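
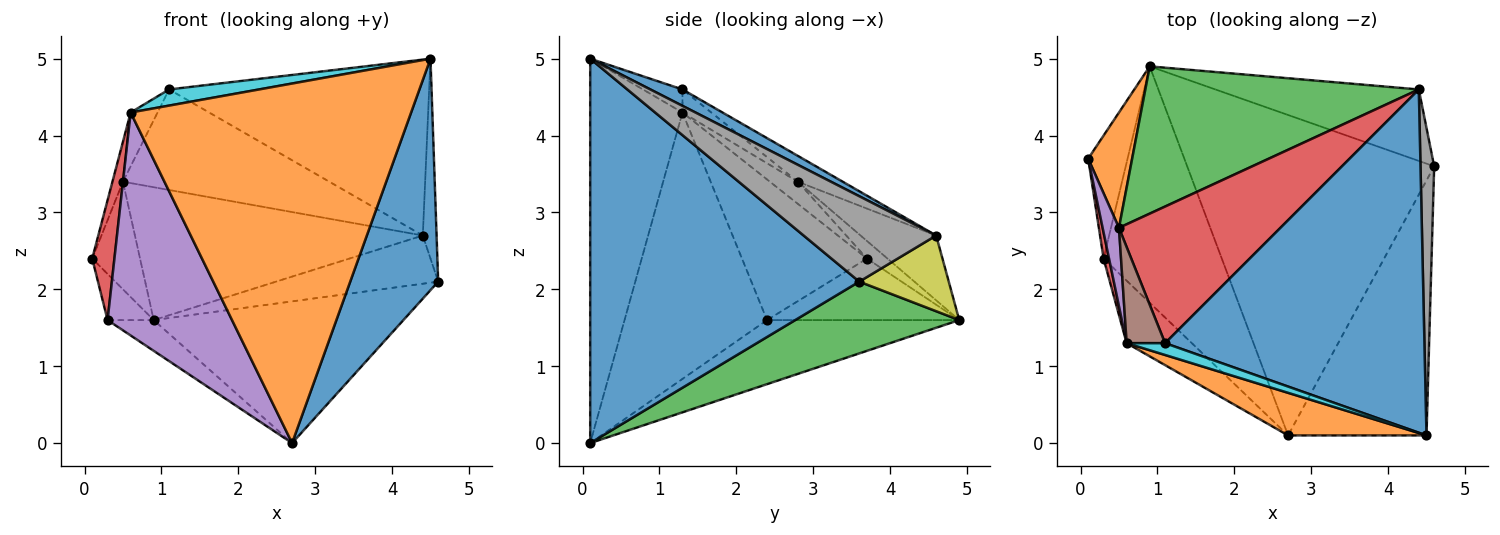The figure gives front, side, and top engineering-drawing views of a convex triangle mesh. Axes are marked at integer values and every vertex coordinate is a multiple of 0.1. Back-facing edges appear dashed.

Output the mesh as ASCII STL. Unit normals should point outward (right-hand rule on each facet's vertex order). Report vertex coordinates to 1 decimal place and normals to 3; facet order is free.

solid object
 facet normal 0.899 -0.294 -0.324
  outer loop
   vertex 4.5 0.1 5.0
   vertex 2.7 0.1 0.0
   vertex 4.6 3.6 2.1
  endloop
 endfacet
 facet normal -0.311 -0.944 0.112
  outer loop
   vertex 0.6 1.3 4.3
   vertex 2.7 0.1 0.0
   vertex 4.5 0.1 5.0
  endloop
 endfacet
 facet normal 0.257 0.391 -0.884
  outer loop
   vertex 0.9 4.9 1.6
   vertex 4.6 3.6 2.1
   vertex 2.7 0.1 0.0
  endloop
 endfacet
 facet normal -0.984 -0.175 0.038
  outer loop
   vertex 0.3 2.4 1.6
   vertex 0.6 1.3 4.3
   vertex 0.1 3.7 2.4
  endloop
 endfacet
 facet normal -0.741 -0.647 -0.181
  outer loop
   vertex 0.3 2.4 1.6
   vertex 2.7 0.1 0.0
   vertex 0.6 1.3 4.3
  endloop
 endfacet
 facet normal -0.826 0.198 -0.528
  outer loop
   vertex 0.3 2.4 1.6
   vertex 0.1 3.7 2.4
   vertex 0.9 4.9 1.6
  endloop
 endfacet
 facet normal -0.473 0.114 -0.873
  outer loop
   vertex 0.3 2.4 1.6
   vertex 0.9 4.9 1.6
   vertex 2.7 0.1 0.0
  endloop
 endfacet
 facet normal 0.982 0.102 0.157
  outer loop
   vertex 4.4 4.6 2.7
   vertex 4.5 0.1 5.0
   vertex 4.6 3.6 2.1
  endloop
 endfacet
 facet normal 0.295 0.534 -0.792
  outer loop
   vertex 4.4 4.6 2.7
   vertex 4.6 3.6 2.1
   vertex 0.9 4.9 1.6
  endloop
 endfacet
 facet normal -0.334 -0.761 0.557
  outer loop
   vertex 1.1 1.3 4.6
   vertex 0.6 1.3 4.3
   vertex 4.5 0.1 5.0
  endloop
 endfacet
 facet normal 0.056 0.455 0.889
  outer loop
   vertex 1.1 1.3 4.6
   vertex 4.5 0.1 5.0
   vertex 4.4 4.6 2.7
  endloop
 endfacet
 facet normal -0.281 0.655 0.702
  outer loop
   vertex 0.5 2.8 3.4
   vertex 0.9 4.9 1.6
   vertex 0.1 3.7 2.4
  endloop
 endfacet
 facet normal -0.173 0.660 0.731
  outer loop
   vertex 0.5 2.8 3.4
   vertex 4.4 4.6 2.7
   vertex 0.9 4.9 1.6
  endloop
 endfacet
 facet normal -0.128 0.588 0.799
  outer loop
   vertex 0.5 2.8 3.4
   vertex 1.1 1.3 4.6
   vertex 4.4 4.6 2.7
  endloop
 endfacet
 facet normal -0.770 0.290 0.569
  outer loop
   vertex 0.5 2.8 3.4
   vertex 0.1 3.7 2.4
   vertex 0.6 1.3 4.3
  endloop
 endfacet
 facet normal -0.464 0.433 0.773
  outer loop
   vertex 0.5 2.8 3.4
   vertex 0.6 1.3 4.3
   vertex 1.1 1.3 4.6
  endloop
 endfacet
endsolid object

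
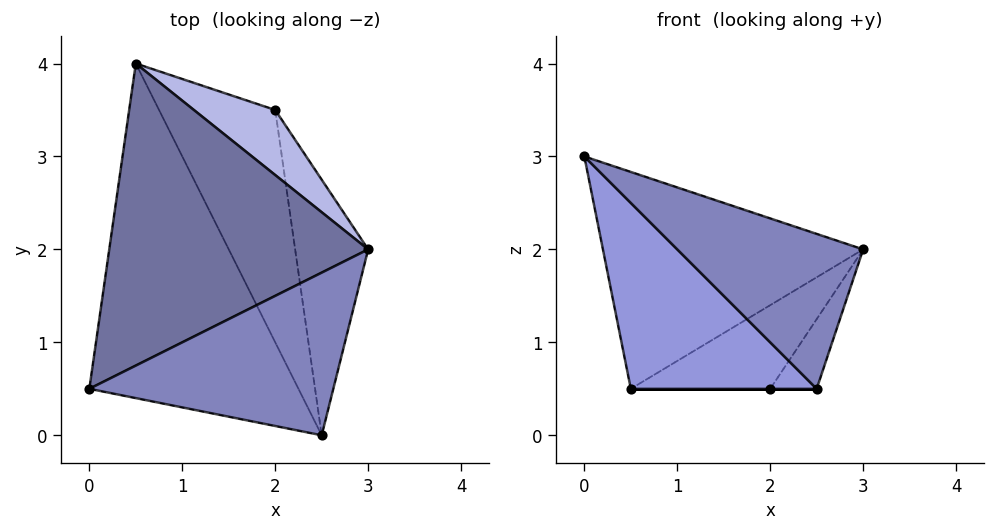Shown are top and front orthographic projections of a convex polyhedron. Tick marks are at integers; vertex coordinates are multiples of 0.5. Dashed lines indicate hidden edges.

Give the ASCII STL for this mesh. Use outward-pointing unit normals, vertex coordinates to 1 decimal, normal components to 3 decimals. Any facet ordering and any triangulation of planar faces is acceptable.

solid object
 facet normal -0.021 0.583 0.812
  outer loop
   vertex 0.5 4.0 0.5
   vertex 0.0 0.5 3.0
   vertex 3.0 2.0 2.0
  endloop
 endfacet
 facet normal 0.506 -0.595 0.625
  outer loop
   vertex 2.5 0.0 0.5
   vertex 3.0 2.0 2.0
   vertex 0.0 0.5 3.0
  endloop
 endfacet
 facet normal -0.697 -0.348 -0.627
  outer loop
   vertex 2.5 0.0 0.5
   vertex 0.0 0.5 3.0
   vertex 0.5 4.0 0.5
  endloop
 endfacet
 facet normal 0.254 0.763 0.594
  outer loop
   vertex 2.0 3.5 0.5
   vertex 0.5 4.0 0.5
   vertex 3.0 2.0 2.0
  endloop
 endfacet
 facet normal 0.879 0.126 -0.460
  outer loop
   vertex 2.0 3.5 0.5
   vertex 3.0 2.0 2.0
   vertex 2.5 0.0 0.5
  endloop
 endfacet
 facet normal 0.000 0.000 -1.000
  outer loop
   vertex 2.0 3.5 0.5
   vertex 2.5 0.0 0.5
   vertex 0.5 4.0 0.5
  endloop
 endfacet
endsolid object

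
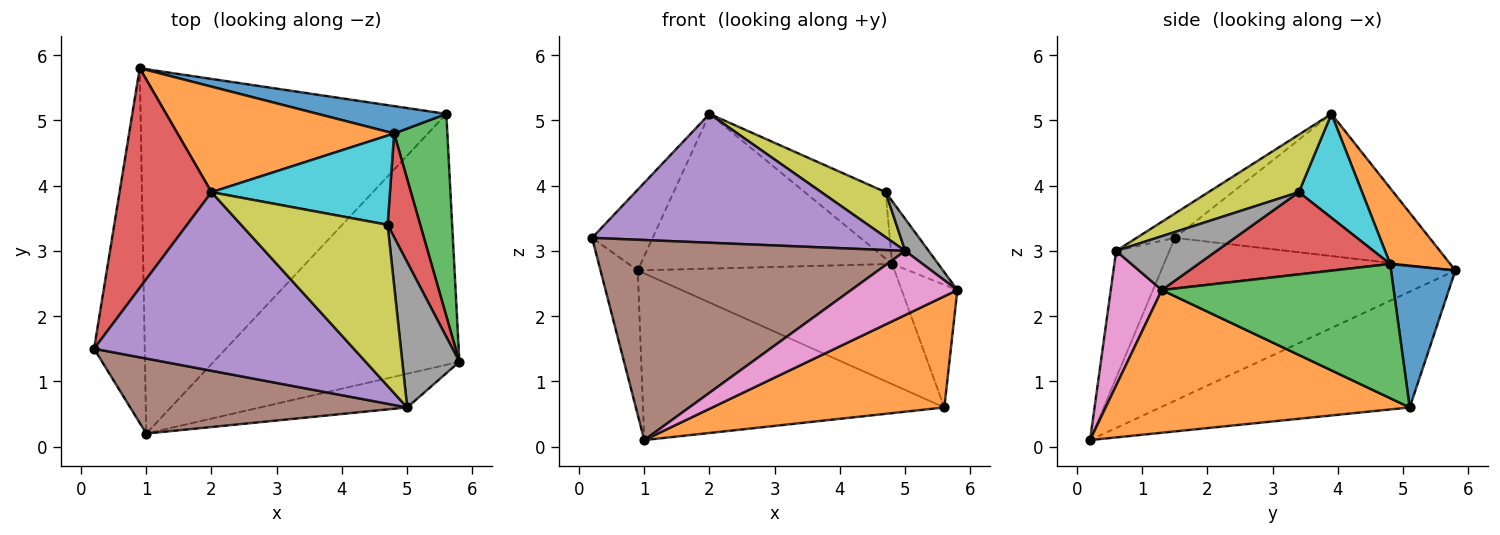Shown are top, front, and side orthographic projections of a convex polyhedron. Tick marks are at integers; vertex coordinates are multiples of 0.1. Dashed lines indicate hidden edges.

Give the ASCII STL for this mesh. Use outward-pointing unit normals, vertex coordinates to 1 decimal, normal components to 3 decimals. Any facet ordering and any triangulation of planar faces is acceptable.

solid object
 facet normal -0.948 0.120 -0.295
  outer loop
   vertex 1.0 0.2 0.1
   vertex 0.2 1.5 3.2
   vertex 0.9 5.8 2.7
  endloop
 endfacet
 facet normal 0.469 -0.358 -0.808
  outer loop
   vertex 5.6 5.1 0.6
   vertex 5.8 1.3 2.4
   vertex 1.0 0.2 0.1
  endloop
 endfacet
 facet normal -0.326 0.393 -0.860
  outer loop
   vertex 5.6 5.1 0.6
   vertex 1.0 0.2 0.1
   vertex 0.9 5.8 2.7
  endloop
 endfacet
 facet normal -0.823 0.196 0.533
  outer loop
   vertex 2.0 3.9 5.1
   vertex 0.9 5.8 2.7
   vertex 0.2 1.5 3.2
  endloop
 endfacet
 facet normal -0.076 -0.583 0.809
  outer loop
   vertex 5.0 0.6 3.0
   vertex 2.0 3.9 5.1
   vertex 0.2 1.5 3.2
  endloop
 endfacet
 facet normal -0.159 -0.924 0.347
  outer loop
   vertex 5.0 0.6 3.0
   vertex 0.2 1.5 3.2
   vertex 1.0 0.2 0.1
  endloop
 endfacet
 facet normal 0.392 -0.814 -0.428
  outer loop
   vertex 5.0 0.6 3.0
   vertex 1.0 0.2 0.1
   vertex 5.8 1.3 2.4
  endloop
 endfacet
 facet normal 0.677 -0.158 0.718
  outer loop
   vertex 4.7 3.4 3.9
   vertex 5.0 0.6 3.0
   vertex 5.8 1.3 2.4
  endloop
 endfacet
 facet normal 0.354 -0.252 0.901
  outer loop
   vertex 4.7 3.4 3.9
   vertex 2.0 3.9 5.1
   vertex 5.0 0.6 3.0
  endloop
 endfacet
 facet normal 0.423 0.541 0.727
  outer loop
   vertex 4.8 4.8 2.8
   vertex 2.0 3.9 5.1
   vertex 4.7 3.4 3.9
  endloop
 endfacet
 facet normal 0.237 0.947 0.215
  outer loop
   vertex 4.8 4.8 2.8
   vertex 5.6 5.1 0.6
   vertex 0.9 5.8 2.7
  endloop
 endfacet
 facet normal 0.194 0.810 0.553
  outer loop
   vertex 4.8 4.8 2.8
   vertex 0.9 5.8 2.7
   vertex 2.0 3.9 5.1
  endloop
 endfacet
 facet normal 0.907 0.218 0.360
  outer loop
   vertex 4.8 4.8 2.8
   vertex 5.8 1.3 2.4
   vertex 5.6 5.1 0.6
  endloop
 endfacet
 facet normal 0.907 0.218 0.360
  outer loop
   vertex 4.8 4.8 2.8
   vertex 4.7 3.4 3.9
   vertex 5.8 1.3 2.4
  endloop
 endfacet
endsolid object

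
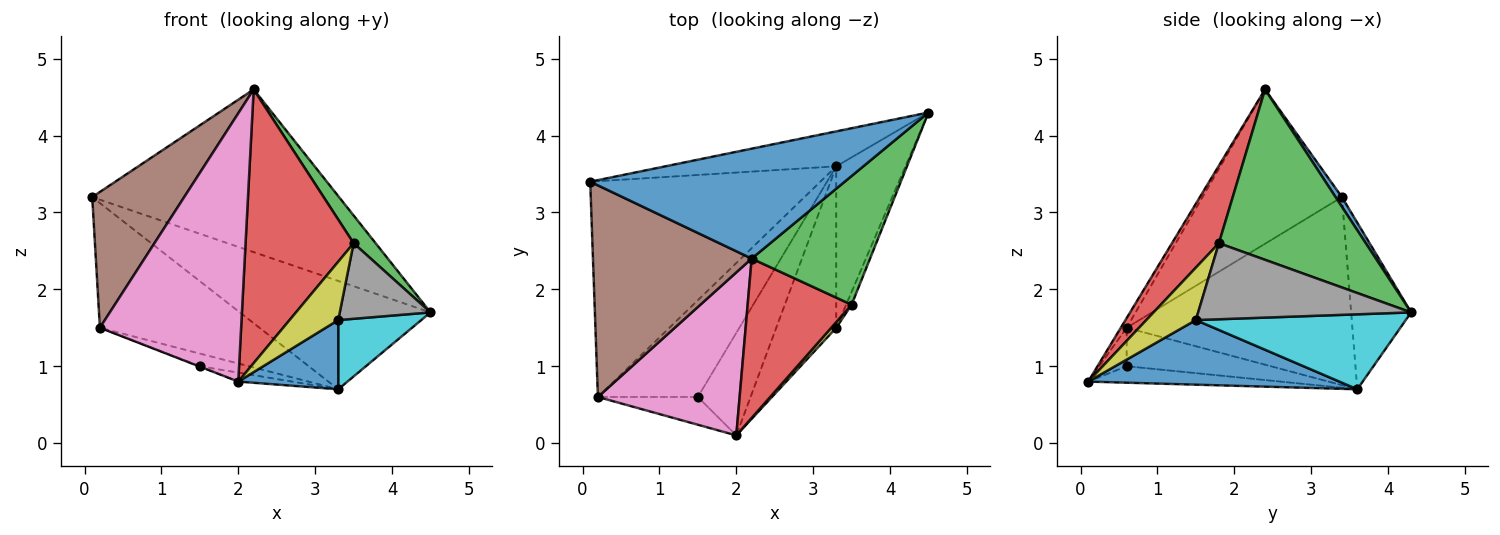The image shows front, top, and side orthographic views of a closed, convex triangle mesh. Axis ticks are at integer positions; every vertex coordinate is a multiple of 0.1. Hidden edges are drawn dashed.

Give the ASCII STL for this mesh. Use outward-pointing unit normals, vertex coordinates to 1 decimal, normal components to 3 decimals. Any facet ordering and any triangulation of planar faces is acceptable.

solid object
 facet normal 0.021 0.828 0.560
  outer loop
   vertex 2.2 2.4 4.6
   vertex 4.5 4.3 1.7
   vertex 0.1 3.4 3.2
  endloop
 endfacet
 facet normal -0.287 0.912 -0.294
  outer loop
   vertex 3.3 3.6 0.7
   vertex 0.1 3.4 3.2
   vertex 4.5 4.3 1.7
  endloop
 endfacet
 facet normal 0.815 -0.122 0.566
  outer loop
   vertex 3.5 1.8 2.6
   vertex 4.5 4.3 1.7
   vertex 2.2 2.4 4.6
  endloop
 endfacet
 facet normal 0.351 -0.809 0.471
  outer loop
   vertex 3.5 1.8 2.6
   vertex 2.2 2.4 4.6
   vertex 2.0 0.1 0.8
  endloop
 endfacet
 facet normal -0.578 0.408 -0.707
  outer loop
   vertex 0.2 0.6 1.5
   vertex 0.1 3.4 3.2
   vertex 3.3 3.6 0.7
  endloop
 endfacet
 facet normal -0.633 -0.418 0.651
  outer loop
   vertex 0.2 0.6 1.5
   vertex 2.2 2.4 4.6
   vertex 0.1 3.4 3.2
  endloop
 endfacet
 facet normal -0.035 -0.854 0.519
  outer loop
   vertex 0.2 0.6 1.5
   vertex 2.0 0.1 0.8
   vertex 2.2 2.4 4.6
  endloop
 endfacet
 facet normal 0.918 -0.391 -0.066
  outer loop
   vertex 3.3 1.5 1.6
   vertex 4.5 4.3 1.7
   vertex 3.5 1.8 2.6
  endloop
 endfacet
 facet normal 0.712 -0.699 0.067
  outer loop
   vertex 3.3 1.5 1.6
   vertex 3.5 1.8 2.6
   vertex 2.0 0.1 0.8
  endloop
 endfacet
 facet normal 0.706 -0.279 -0.651
  outer loop
   vertex 3.3 1.5 1.6
   vertex 3.3 3.6 0.7
   vertex 4.5 4.3 1.7
  endloop
 endfacet
 facet normal 0.703 -0.280 -0.653
  outer loop
   vertex 3.3 1.5 1.6
   vertex 2.0 0.1 0.8
   vertex 3.3 3.6 0.7
  endloop
 endfacet
 facet normal -0.297 0.083 -0.951
  outer loop
   vertex 1.5 0.6 1.0
   vertex 3.3 3.6 0.7
   vertex 2.0 0.1 0.8
  endloop
 endfacet
 facet normal -0.359 0.014 -0.933
  outer loop
   vertex 1.5 0.6 1.0
   vertex 2.0 0.1 0.8
   vertex 0.2 0.6 1.5
  endloop
 endfacet
 facet normal -0.356 0.121 -0.926
  outer loop
   vertex 1.5 0.6 1.0
   vertex 0.2 0.6 1.5
   vertex 3.3 3.6 0.7
  endloop
 endfacet
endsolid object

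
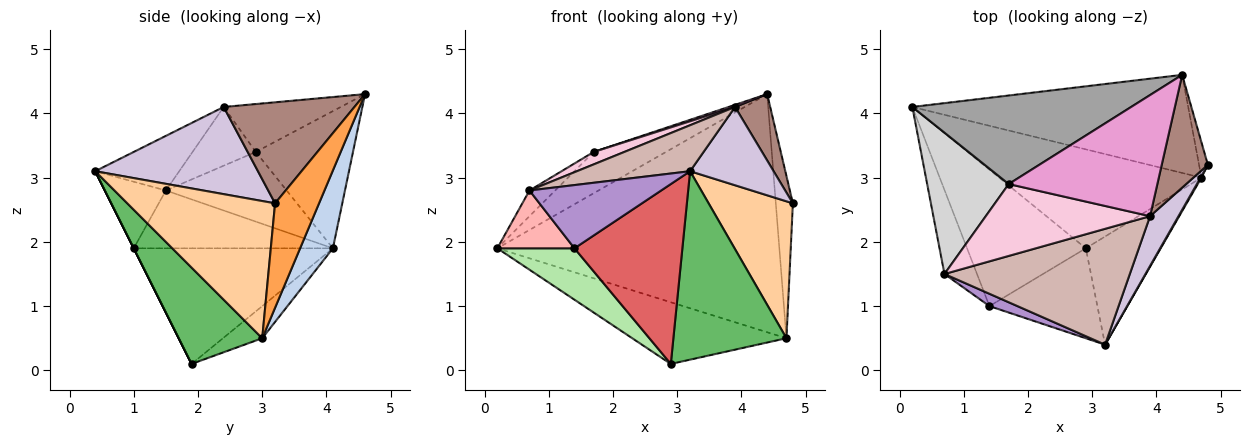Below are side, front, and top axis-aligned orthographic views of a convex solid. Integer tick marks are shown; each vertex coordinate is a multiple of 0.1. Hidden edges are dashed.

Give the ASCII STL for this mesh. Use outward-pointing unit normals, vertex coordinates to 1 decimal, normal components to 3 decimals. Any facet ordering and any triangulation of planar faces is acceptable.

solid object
 facet normal -0.133 0.524 -0.841
  outer loop
   vertex 4.7 3.0 0.5
   vertex 2.9 1.9 0.1
   vertex 0.2 4.1 1.9
  endloop
 endfacet
 facet normal 0.107 0.919 -0.379
  outer loop
   vertex 4.7 3.0 0.5
   vertex 0.2 4.1 1.9
   vertex 4.4 4.6 4.3
  endloop
 endfacet
 facet normal 0.929 0.361 -0.079
  outer loop
   vertex 4.7 3.0 0.5
   vertex 4.4 4.6 4.3
   vertex 4.8 3.2 2.6
  endloop
 endfacet
 facet normal 0.869 -0.495 0.006
  outer loop
   vertex 4.7 3.0 0.5
   vertex 4.8 3.2 2.6
   vertex 3.2 0.4 3.1
  endloop
 endfacet
 facet normal 0.539 -0.730 -0.419
  outer loop
   vertex 4.7 3.0 0.5
   vertex 3.2 0.4 3.1
   vertex 2.9 1.9 0.1
  endloop
 endfacet
 facet normal -0.674 -0.261 -0.692
  outer loop
   vertex 1.4 1.0 1.9
   vertex 0.2 4.1 1.9
   vertex 2.9 1.9 0.1
  endloop
 endfacet
 facet normal 0.000 -0.894 -0.447
  outer loop
   vertex 1.4 1.0 1.9
   vertex 2.9 1.9 0.1
   vertex 3.2 0.4 3.1
  endloop
 endfacet
 facet normal -0.826 -0.320 -0.465
  outer loop
   vertex 0.7 1.5 2.8
   vertex 0.2 4.1 1.9
   vertex 1.4 1.0 1.9
  endloop
 endfacet
 facet normal -0.414 -0.893 0.174
  outer loop
   vertex 0.7 1.5 2.8
   vertex 1.4 1.0 1.9
   vertex 3.2 0.4 3.1
  endloop
 endfacet
 facet normal 0.854 -0.438 0.279
  outer loop
   vertex 3.9 2.4 4.1
   vertex 3.2 0.4 3.1
   vertex 4.8 3.2 2.6
  endloop
 endfacet
 facet normal 0.884 -0.238 0.404
  outer loop
   vertex 3.9 2.4 4.1
   vertex 4.8 3.2 2.6
   vertex 4.4 4.6 4.3
  endloop
 endfacet
 facet normal -0.264 -0.356 0.896
  outer loop
   vertex 3.9 2.4 4.1
   vertex 0.7 1.5 2.8
   vertex 3.2 0.4 3.1
  endloop
 endfacet
 facet normal -0.307 -0.017 0.952
  outer loop
   vertex 1.7 2.9 3.4
   vertex 3.9 2.4 4.1
   vertex 4.4 4.6 4.3
  endloop
 endfacet
 facet normal -0.332 -0.161 0.929
  outer loop
   vertex 1.7 2.9 3.4
   vertex 0.7 1.5 2.8
   vertex 3.9 2.4 4.1
  endloop
 endfacet
 facet normal -0.494 0.367 0.788
  outer loop
   vertex 1.7 2.9 3.4
   vertex 4.4 4.6 4.3
   vertex 0.2 4.1 1.9
  endloop
 endfacet
 facet normal -0.644 0.137 0.753
  outer loop
   vertex 1.7 2.9 3.4
   vertex 0.2 4.1 1.9
   vertex 0.7 1.5 2.8
  endloop
 endfacet
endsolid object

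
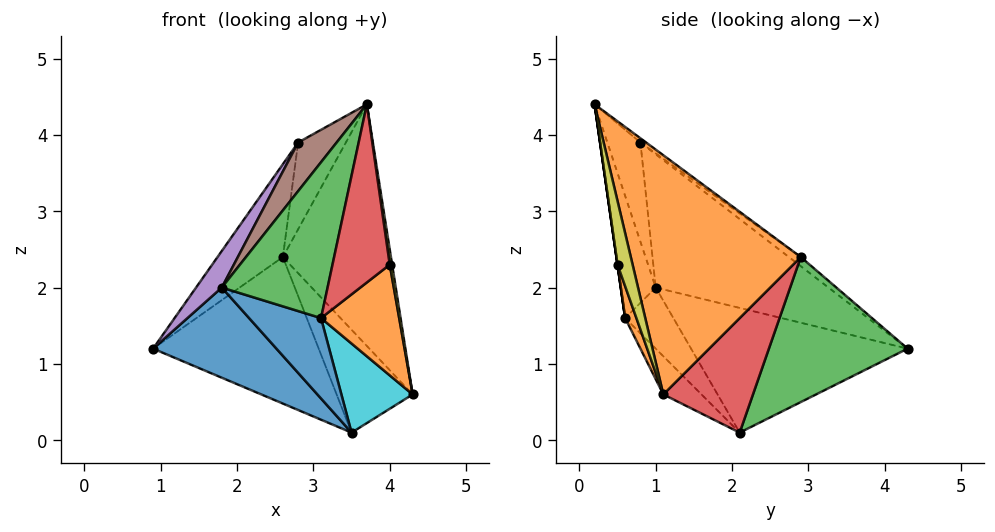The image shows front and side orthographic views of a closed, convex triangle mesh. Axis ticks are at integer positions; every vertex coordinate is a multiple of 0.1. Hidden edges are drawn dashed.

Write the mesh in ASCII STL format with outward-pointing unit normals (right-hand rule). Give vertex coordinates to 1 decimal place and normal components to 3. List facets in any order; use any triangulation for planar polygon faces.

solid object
 facet normal -0.595 -0.339 -0.729
  outer loop
   vertex 1.8 1.0 2.0
   vertex 0.9 4.3 1.2
   vertex 3.5 2.1 0.1
  endloop
 endfacet
 facet normal 0.817 0.519 0.252
  outer loop
   vertex 2.6 2.9 2.4
   vertex 3.7 0.2 4.4
   vertex 4.3 1.1 0.6
  endloop
 endfacet
 facet normal 0.642 0.766 -0.015
  outer loop
   vertex 2.6 2.9 2.4
   vertex 3.5 2.1 0.1
   vertex 0.9 4.3 1.2
  endloop
 endfacet
 facet normal 0.761 0.645 0.073
  outer loop
   vertex 2.6 2.9 2.4
   vertex 4.3 1.1 0.6
   vertex 3.5 2.1 0.1
  endloop
 endfacet
 facet normal -0.883 -0.131 0.451
  outer loop
   vertex 2.8 0.8 3.9
   vertex 0.9 4.3 1.2
   vertex 1.8 1.0 2.0
  endloop
 endfacet
 facet normal -0.630 -0.733 0.255
  outer loop
   vertex 2.8 0.8 3.9
   vertex 1.8 1.0 2.0
   vertex 3.7 0.2 4.4
  endloop
 endfacet
 facet normal -0.104 0.572 0.814
  outer loop
   vertex 2.8 0.8 3.9
   vertex 2.6 2.9 2.4
   vertex 0.9 4.3 1.2
  endloop
 endfacet
 facet normal -0.069 0.575 0.815
  outer loop
   vertex 2.8 0.8 3.9
   vertex 3.7 0.2 4.4
   vertex 2.6 2.9 2.4
  endloop
 endfacet
 facet normal 0.981 -0.157 0.118
  outer loop
   vertex 4.0 0.5 2.3
   vertex 4.3 1.1 0.6
   vertex 3.7 0.2 4.4
  endloop
 endfacet
 facet normal -0.333 -0.621 -0.710
  outer loop
   vertex 3.1 0.6 1.6
   vertex 3.5 2.1 0.1
   vertex 4.3 1.1 0.6
  endloop
 endfacet
 facet normal -0.398 -0.594 -0.700
  outer loop
   vertex 3.1 0.6 1.6
   vertex 1.8 1.0 2.0
   vertex 3.5 2.1 0.1
  endloop
 endfacet
 facet normal 0.135 -0.942 -0.308
  outer loop
   vertex 3.1 0.6 1.6
   vertex 4.3 1.1 0.6
   vertex 4.0 0.5 2.3
  endloop
 endfacet
 facet normal -0.313 -0.947 -0.068
  outer loop
   vertex 3.1 0.6 1.6
   vertex 3.7 0.2 4.4
   vertex 1.8 1.0 2.0
  endloop
 endfacet
 facet normal 0.000 -0.990 -0.141
  outer loop
   vertex 3.1 0.6 1.6
   vertex 4.0 0.5 2.3
   vertex 3.7 0.2 4.4
  endloop
 endfacet
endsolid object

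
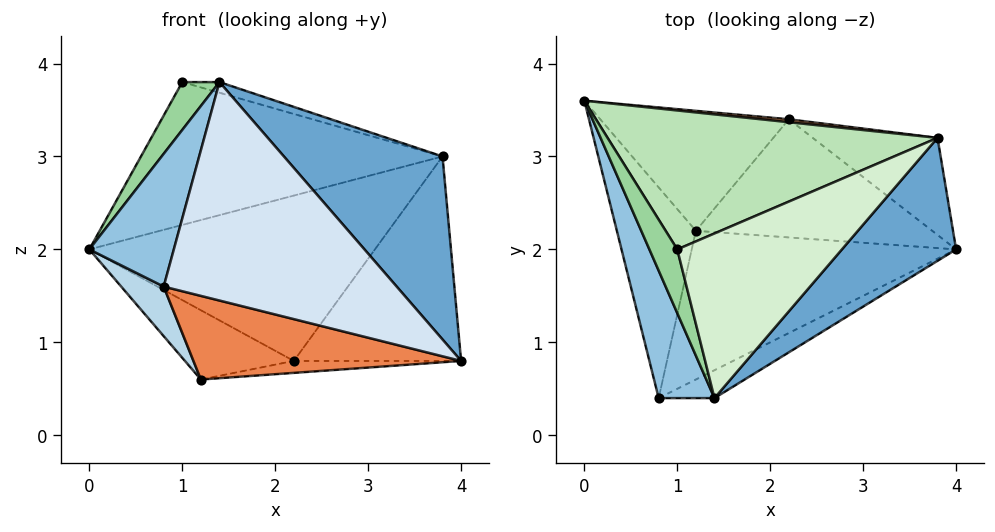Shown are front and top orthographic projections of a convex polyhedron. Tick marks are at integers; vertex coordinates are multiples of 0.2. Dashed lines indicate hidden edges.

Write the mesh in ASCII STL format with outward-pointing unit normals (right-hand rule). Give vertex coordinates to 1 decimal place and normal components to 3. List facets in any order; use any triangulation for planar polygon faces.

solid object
 facet normal 0.756 -0.544 0.365
  outer loop
   vertex 3.8 3.2 3.0
   vertex 1.4 0.4 3.8
   vertex 4.0 2.0 0.8
  endloop
 endfacet
 facet normal -0.930 -0.264 0.254
  outer loop
   vertex 0.8 0.4 1.6
   vertex 1.4 0.4 3.8
   vertex 0.0 3.6 2.0
  endloop
 endfacet
 facet normal -0.814 -0.133 -0.565
  outer loop
   vertex 0.8 0.4 1.6
   vertex 0.0 3.6 2.0
   vertex 1.2 2.2 0.6
  endloop
 endfacet
 facet normal 0.421 -0.900 -0.115
  outer loop
   vertex 0.8 0.4 1.6
   vertex 4.0 2.0 0.8
   vertex 1.4 0.4 3.8
  endloop
 endfacet
 facet normal 0.027 -0.490 -0.871
  outer loop
   vertex 0.8 0.4 1.6
   vertex 1.2 2.2 0.6
   vertex 4.0 2.0 0.8
  endloop
 endfacet
 facet normal 0.100 0.995 0.018
  outer loop
   vertex 2.2 3.4 0.8
   vertex 0.0 3.6 2.0
   vertex 3.8 3.2 3.0
  endloop
 endfacet
 facet normal 0.575 0.739 -0.351
  outer loop
   vertex 2.2 3.4 0.8
   vertex 3.8 3.2 3.0
   vertex 4.0 2.0 0.8
  endloop
 endfacet
 facet normal -0.393 0.460 -0.796
  outer loop
   vertex 2.2 3.4 0.8
   vertex 1.2 2.2 0.6
   vertex 0.0 3.6 2.0
  endloop
 endfacet
 facet normal 0.078 0.100 -0.992
  outer loop
   vertex 2.2 3.4 0.8
   vertex 4.0 2.0 0.8
   vertex 1.2 2.2 0.6
  endloop
 endfacet
 facet normal -0.923 -0.231 0.308
  outer loop
   vertex 1.0 2.0 3.8
   vertex 0.0 3.6 2.0
   vertex 1.4 0.4 3.8
  endloop
 endfacet
 facet normal -0.107 0.713 0.693
  outer loop
   vertex 1.0 2.0 3.8
   vertex 3.8 3.2 3.0
   vertex 0.0 3.6 2.0
  endloop
 endfacet
 facet normal 0.249 0.062 0.966
  outer loop
   vertex 1.0 2.0 3.8
   vertex 1.4 0.4 3.8
   vertex 3.8 3.2 3.0
  endloop
 endfacet
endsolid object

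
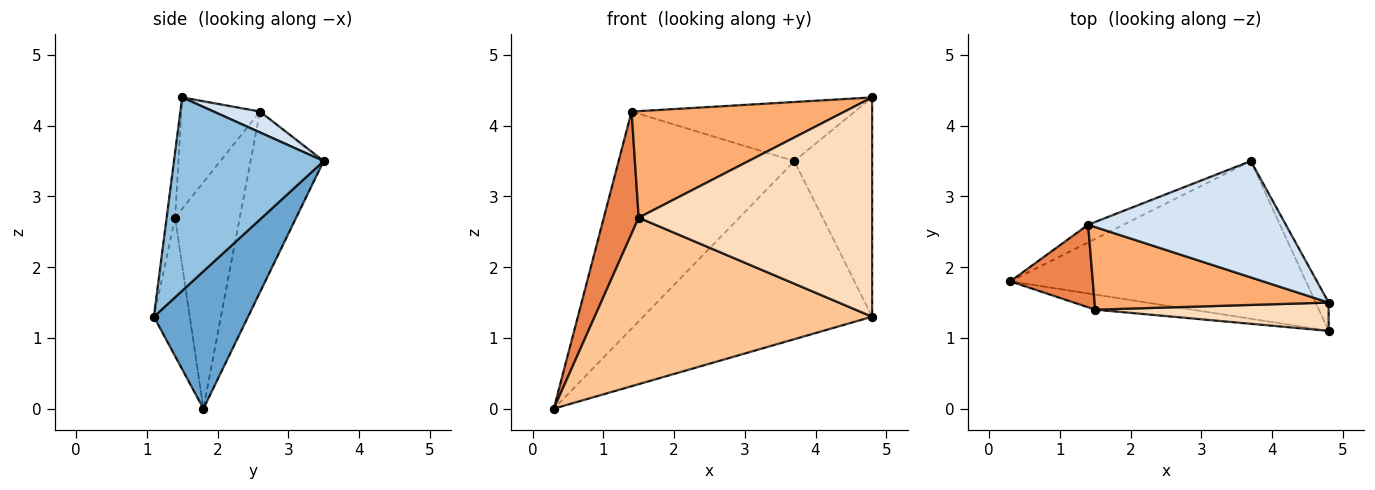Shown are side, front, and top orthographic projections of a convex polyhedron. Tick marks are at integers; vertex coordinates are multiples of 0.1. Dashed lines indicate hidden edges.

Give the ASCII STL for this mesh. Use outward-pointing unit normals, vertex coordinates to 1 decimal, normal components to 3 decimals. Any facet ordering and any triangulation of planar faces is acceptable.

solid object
 facet normal 0.294 0.716 -0.633
  outer loop
   vertex 4.8 1.1 1.3
   vertex 0.3 1.8 0.0
   vertex 3.7 3.5 3.5
  endloop
 endfacet
 facet normal 0.886 0.460 -0.059
  outer loop
   vertex 4.8 1.1 1.3
   vertex 3.7 3.5 3.5
   vertex 4.8 1.5 4.4
  endloop
 endfacet
 facet normal -0.383 0.921 -0.075
  outer loop
   vertex 1.4 2.6 4.2
   vertex 3.7 3.5 3.5
   vertex 0.3 1.8 0.0
  endloop
 endfacet
 facet normal 0.094 0.451 0.888
  outer loop
   vertex 1.4 2.6 4.2
   vertex 4.8 1.5 4.4
   vertex 3.7 3.5 3.5
  endloop
 endfacet
 facet normal -0.838 -0.452 0.306
  outer loop
   vertex 1.5 1.4 2.7
   vertex 1.4 2.6 4.2
   vertex 0.3 1.8 0.0
  endloop
 endfacet
 facet normal -0.280 -0.759 0.588
  outer loop
   vertex 1.5 1.4 2.7
   vertex 4.8 1.5 4.4
   vertex 1.4 2.6 4.2
  endloop
 endfacet
 facet normal -0.128 -0.988 -0.090
  outer loop
   vertex 1.5 1.4 2.7
   vertex 0.3 1.8 0.0
   vertex 4.8 1.1 1.3
  endloop
 endfacet
 facet normal -0.036 -0.991 0.128
  outer loop
   vertex 1.5 1.4 2.7
   vertex 4.8 1.1 1.3
   vertex 4.8 1.5 4.4
  endloop
 endfacet
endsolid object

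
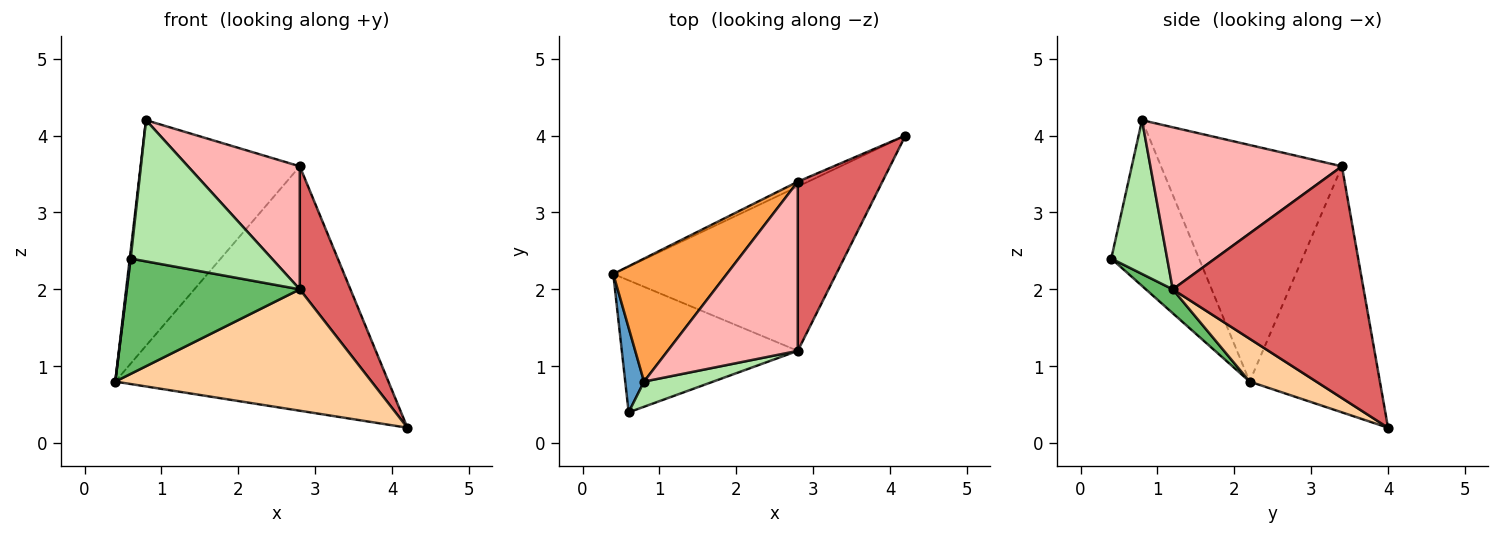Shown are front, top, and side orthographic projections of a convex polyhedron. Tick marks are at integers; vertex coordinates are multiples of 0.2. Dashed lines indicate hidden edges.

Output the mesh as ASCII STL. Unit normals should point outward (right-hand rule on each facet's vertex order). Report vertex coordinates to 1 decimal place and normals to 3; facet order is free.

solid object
 facet normal -0.994 -0.010 0.113
  outer loop
   vertex 0.8 0.8 4.2
   vertex 0.4 2.2 0.8
   vertex 0.6 0.4 2.4
  endloop
 endfacet
 facet normal -0.430 0.902 -0.018
  outer loop
   vertex 2.8 3.4 3.6
   vertex 4.2 4.0 0.2
   vertex 0.4 2.2 0.8
  endloop
 endfacet
 facet normal -0.706 0.622 0.339
  outer loop
   vertex 2.8 3.4 3.6
   vertex 0.4 2.2 0.8
   vertex 0.8 0.8 4.2
  endloop
 endfacet
 facet normal 0.153 -0.587 -0.795
  outer loop
   vertex 2.8 1.2 2.0
   vertex 0.4 2.2 0.8
   vertex 4.2 4.0 0.2
  endloop
 endfacet
 facet normal 0.102 -0.655 -0.749
  outer loop
   vertex 2.8 1.2 2.0
   vertex 0.6 0.4 2.4
   vertex 0.4 2.2 0.8
  endloop
 endfacet
 facet normal 0.363 -0.917 0.163
  outer loop
   vertex 2.8 1.2 2.0
   vertex 0.8 0.8 4.2
   vertex 0.6 0.4 2.4
  endloop
 endfacet
 facet normal 0.912 -0.242 0.333
  outer loop
   vertex 2.8 1.2 2.0
   vertex 4.2 4.0 0.2
   vertex 2.8 3.4 3.6
  endloop
 endfacet
 facet normal 0.710 -0.414 0.570
  outer loop
   vertex 2.8 1.2 2.0
   vertex 2.8 3.4 3.6
   vertex 0.8 0.8 4.2
  endloop
 endfacet
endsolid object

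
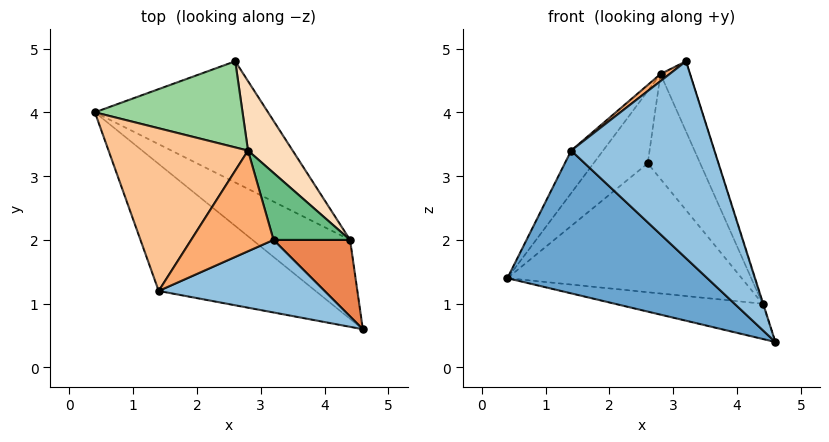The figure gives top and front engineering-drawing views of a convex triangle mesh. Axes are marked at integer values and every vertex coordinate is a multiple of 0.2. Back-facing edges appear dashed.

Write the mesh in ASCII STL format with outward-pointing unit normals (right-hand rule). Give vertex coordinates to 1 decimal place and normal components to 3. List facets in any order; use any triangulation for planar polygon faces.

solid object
 facet normal -0.607 -0.594 -0.528
  outer loop
   vertex 1.4 1.2 3.4
   vertex 0.4 4.0 1.4
   vertex 4.6 0.6 0.4
  endloop
 endfacet
 facet normal 0.147 -0.928 0.342
  outer loop
   vertex 1.4 1.2 3.4
   vertex 4.6 0.6 0.4
   vertex 3.2 2.0 4.8
  endloop
 endfacet
 facet normal 0.112 0.405 -0.908
  outer loop
   vertex 4.4 2.0 1.0
   vertex 4.6 0.6 0.4
   vertex 0.4 4.0 1.4
  endloop
 endfacet
 facet normal 0.284 0.699 -0.657
  outer loop
   vertex 4.4 2.0 1.0
   vertex 0.4 4.0 1.4
   vertex 2.6 4.8 3.2
  endloop
 endfacet
 facet normal 0.954 0.007 0.301
  outer loop
   vertex 4.4 2.0 1.0
   vertex 3.2 2.0 4.8
   vertex 4.6 0.6 0.4
  endloop
 endfacet
 facet normal -0.597 -0.056 0.800
  outer loop
   vertex 2.8 3.4 4.6
   vertex 1.4 1.2 3.4
   vertex 3.2 2.0 4.8
  endloop
 endfacet
 facet normal -0.775 0.160 0.611
  outer loop
   vertex 2.8 3.4 4.6
   vertex 0.4 4.0 1.4
   vertex 1.4 1.2 3.4
  endloop
 endfacet
 facet normal 0.892 0.377 0.250
  outer loop
   vertex 2.8 3.4 4.6
   vertex 4.4 2.0 1.0
   vertex 2.6 4.8 3.2
  endloop
 endfacet
 facet normal 0.909 0.301 0.287
  outer loop
   vertex 2.8 3.4 4.6
   vertex 3.2 2.0 4.8
   vertex 4.4 2.0 1.0
  endloop
 endfacet
 facet normal -0.652 0.487 0.581
  outer loop
   vertex 2.8 3.4 4.6
   vertex 2.6 4.8 3.2
   vertex 0.4 4.0 1.4
  endloop
 endfacet
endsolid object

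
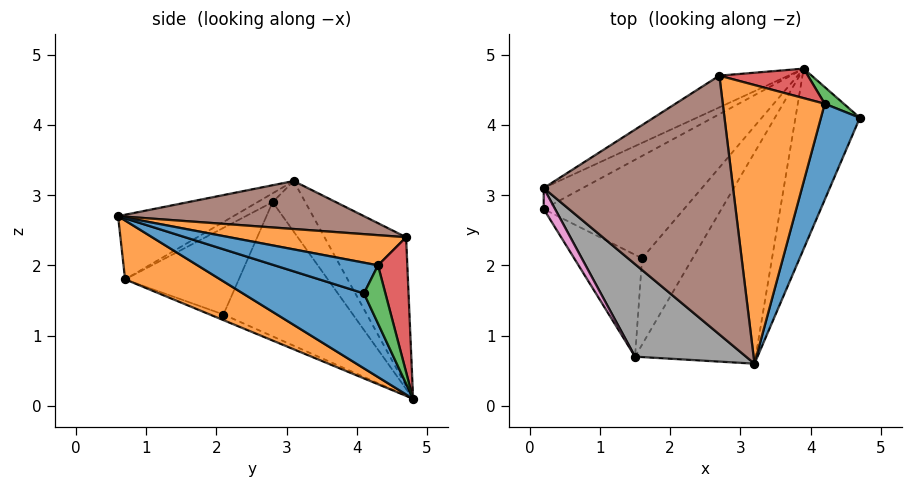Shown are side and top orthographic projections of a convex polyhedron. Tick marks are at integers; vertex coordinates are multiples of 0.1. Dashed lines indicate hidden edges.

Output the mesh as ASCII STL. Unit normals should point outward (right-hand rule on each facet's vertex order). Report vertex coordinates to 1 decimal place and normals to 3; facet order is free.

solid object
 facet normal 0.670 -0.468 -0.576
  outer loop
   vertex 3.9 4.8 0.1
   vertex 4.7 4.1 1.6
   vertex 3.2 0.6 2.7
  endloop
 endfacet
 facet normal 0.371 -0.533 -0.761
  outer loop
   vertex 1.5 0.7 1.8
   vertex 3.9 4.8 0.1
   vertex 3.2 0.6 2.7
  endloop
 endfacet
 facet normal -0.668 0.259 -0.698
  outer loop
   vertex 1.6 2.1 1.3
   vertex 0.2 2.8 2.9
   vertex 3.9 4.8 0.1
  endloop
 endfacet
 facet normal -0.777 -0.162 -0.609
  outer loop
   vertex 1.6 2.1 1.3
   vertex 1.5 0.7 1.8
   vertex 0.2 2.8 2.9
  endloop
 endfacet
 facet normal -0.105 -0.328 -0.939
  outer loop
   vertex 1.6 2.1 1.3
   vertex 3.9 4.8 0.1
   vertex 1.5 0.7 1.8
  endloop
 endfacet
 facet normal 0.244 0.100 0.964
  outer loop
   vertex 0.2 3.1 3.2
   vertex 3.2 0.6 2.7
   vertex 2.7 4.7 2.4
  endloop
 endfacet
 facet normal -0.478 -0.621 0.621
  outer loop
   vertex 0.2 3.1 3.2
   vertex 0.2 2.8 2.9
   vertex 1.5 0.7 1.8
  endloop
 endfacet
 facet normal -0.397 -0.613 0.683
  outer loop
   vertex 0.2 3.1 3.2
   vertex 1.5 0.7 1.8
   vertex 3.2 0.6 2.7
  endloop
 endfacet
 facet normal -0.676 0.521 -0.521
  outer loop
   vertex 0.2 3.1 3.2
   vertex 3.9 4.8 0.1
   vertex 0.2 2.8 2.9
  endloop
 endfacet
 facet normal -0.579 0.770 -0.268
  outer loop
   vertex 0.2 3.1 3.2
   vertex 2.7 4.7 2.4
   vertex 3.9 4.8 0.1
  endloop
 endfacet
 facet normal 0.620 -0.019 0.784
  outer loop
   vertex 4.2 4.3 2.0
   vertex 3.2 0.6 2.7
   vertex 4.7 4.1 1.6
  endloop
 endfacet
 facet normal 0.282 0.104 0.954
  outer loop
   vertex 4.2 4.3 2.0
   vertex 2.7 4.7 2.4
   vertex 3.2 0.6 2.7
  endloop
 endfacet
 facet normal 0.471 0.869 0.154
  outer loop
   vertex 4.2 4.3 2.0
   vertex 4.7 4.1 1.6
   vertex 3.9 4.8 0.1
  endloop
 endfacet
 facet normal 0.301 0.933 0.198
  outer loop
   vertex 4.2 4.3 2.0
   vertex 3.9 4.8 0.1
   vertex 2.7 4.7 2.4
  endloop
 endfacet
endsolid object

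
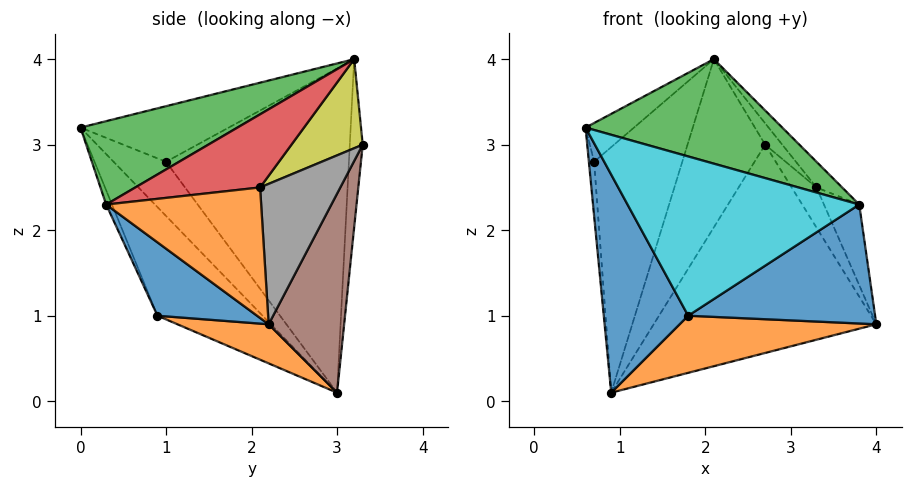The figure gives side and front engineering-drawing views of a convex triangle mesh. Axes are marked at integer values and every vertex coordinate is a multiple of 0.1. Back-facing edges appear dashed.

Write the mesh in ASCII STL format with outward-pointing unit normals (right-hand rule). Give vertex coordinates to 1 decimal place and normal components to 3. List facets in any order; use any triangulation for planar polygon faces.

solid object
 facet normal -0.644 -0.517 -0.563
  outer loop
   vertex 1.8 0.9 1.0
   vertex 0.6 0.0 3.2
   vertex 0.9 3.0 0.1
  endloop
 endfacet
 facet normal 0.154 -0.333 -0.930
  outer loop
   vertex 1.8 0.9 1.0
   vertex 0.9 3.0 0.1
   vertex 4.0 2.2 0.9
  endloop
 endfacet
 facet normal -0.995 0.100 0.000
  outer loop
   vertex 0.7 1.0 2.8
   vertex 0.9 3.0 0.1
   vertex 0.6 0.0 3.2
  endloop
 endfacet
 facet normal -0.837 0.274 0.475
  outer loop
   vertex 0.7 1.0 2.8
   vertex 0.6 0.0 3.2
   vertex 2.1 3.2 4.0
  endloop
 endfacet
 facet normal -0.873 0.421 0.247
  outer loop
   vertex 0.7 1.0 2.8
   vertex 2.1 3.2 4.0
   vertex 0.9 3.0 0.1
  endloop
 endfacet
 facet normal 0.308 0.908 -0.285
  outer loop
   vertex 2.7 3.3 3.0
   vertex 4.0 2.2 0.9
   vertex 0.9 3.0 0.1
  endloop
 endfacet
 facet normal -0.164 0.986 0.000
  outer loop
   vertex 2.7 3.3 3.0
   vertex 0.9 3.0 0.1
   vertex 2.1 3.2 4.0
  endloop
 endfacet
 facet normal 0.876 0.271 0.400
  outer loop
   vertex 2.7 3.3 3.0
   vertex 3.3 2.1 2.5
   vertex 4.0 2.2 0.9
  endloop
 endfacet
 facet normal 0.831 0.200 0.519
  outer loop
   vertex 2.7 3.3 3.0
   vertex 2.1 3.2 4.0
   vertex 3.3 2.1 2.5
  endloop
 endfacet
 facet normal -0.023 -0.921 -0.389
  outer loop
   vertex 3.8 0.3 2.3
   vertex 0.6 0.0 3.2
   vertex 1.8 0.9 1.0
  endloop
 endfacet
 facet normal 0.311 -0.585 -0.749
  outer loop
   vertex 3.8 0.3 2.3
   vertex 1.8 0.9 1.0
   vertex 4.0 2.2 0.9
  endloop
 endfacet
 facet normal 0.892 0.203 0.403
  outer loop
   vertex 3.8 0.3 2.3
   vertex 4.0 2.2 0.9
   vertex 3.3 2.1 2.5
  endloop
 endfacet
 facet normal 0.284 -0.356 0.890
  outer loop
   vertex 3.8 0.3 2.3
   vertex 2.1 3.2 4.0
   vertex 0.6 0.0 3.2
  endloop
 endfacet
 facet normal 0.827 0.170 0.537
  outer loop
   vertex 3.8 0.3 2.3
   vertex 3.3 2.1 2.5
   vertex 2.1 3.2 4.0
  endloop
 endfacet
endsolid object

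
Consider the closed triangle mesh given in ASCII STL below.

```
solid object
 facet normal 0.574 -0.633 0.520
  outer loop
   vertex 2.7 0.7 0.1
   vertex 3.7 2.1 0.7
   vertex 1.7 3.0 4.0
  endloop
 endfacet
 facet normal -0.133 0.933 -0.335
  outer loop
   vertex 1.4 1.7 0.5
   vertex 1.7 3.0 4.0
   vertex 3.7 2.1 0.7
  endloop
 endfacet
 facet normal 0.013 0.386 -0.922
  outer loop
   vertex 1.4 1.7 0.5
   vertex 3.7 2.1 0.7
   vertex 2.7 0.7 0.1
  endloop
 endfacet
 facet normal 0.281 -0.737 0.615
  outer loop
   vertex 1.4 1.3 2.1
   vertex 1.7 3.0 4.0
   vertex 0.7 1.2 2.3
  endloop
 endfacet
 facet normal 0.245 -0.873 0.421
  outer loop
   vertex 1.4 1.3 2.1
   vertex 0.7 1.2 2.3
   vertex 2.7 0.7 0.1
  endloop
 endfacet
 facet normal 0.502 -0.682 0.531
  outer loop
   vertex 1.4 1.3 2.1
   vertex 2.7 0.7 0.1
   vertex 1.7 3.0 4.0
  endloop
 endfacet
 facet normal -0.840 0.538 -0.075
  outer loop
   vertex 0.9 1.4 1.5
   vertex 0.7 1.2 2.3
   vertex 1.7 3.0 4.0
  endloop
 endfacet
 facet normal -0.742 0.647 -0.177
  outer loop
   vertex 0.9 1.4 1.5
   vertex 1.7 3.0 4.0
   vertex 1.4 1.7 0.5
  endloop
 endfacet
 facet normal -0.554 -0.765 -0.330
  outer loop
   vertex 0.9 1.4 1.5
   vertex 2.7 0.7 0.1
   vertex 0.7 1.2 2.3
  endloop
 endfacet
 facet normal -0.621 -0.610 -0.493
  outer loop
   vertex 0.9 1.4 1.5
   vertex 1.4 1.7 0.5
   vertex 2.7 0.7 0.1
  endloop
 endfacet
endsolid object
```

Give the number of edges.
15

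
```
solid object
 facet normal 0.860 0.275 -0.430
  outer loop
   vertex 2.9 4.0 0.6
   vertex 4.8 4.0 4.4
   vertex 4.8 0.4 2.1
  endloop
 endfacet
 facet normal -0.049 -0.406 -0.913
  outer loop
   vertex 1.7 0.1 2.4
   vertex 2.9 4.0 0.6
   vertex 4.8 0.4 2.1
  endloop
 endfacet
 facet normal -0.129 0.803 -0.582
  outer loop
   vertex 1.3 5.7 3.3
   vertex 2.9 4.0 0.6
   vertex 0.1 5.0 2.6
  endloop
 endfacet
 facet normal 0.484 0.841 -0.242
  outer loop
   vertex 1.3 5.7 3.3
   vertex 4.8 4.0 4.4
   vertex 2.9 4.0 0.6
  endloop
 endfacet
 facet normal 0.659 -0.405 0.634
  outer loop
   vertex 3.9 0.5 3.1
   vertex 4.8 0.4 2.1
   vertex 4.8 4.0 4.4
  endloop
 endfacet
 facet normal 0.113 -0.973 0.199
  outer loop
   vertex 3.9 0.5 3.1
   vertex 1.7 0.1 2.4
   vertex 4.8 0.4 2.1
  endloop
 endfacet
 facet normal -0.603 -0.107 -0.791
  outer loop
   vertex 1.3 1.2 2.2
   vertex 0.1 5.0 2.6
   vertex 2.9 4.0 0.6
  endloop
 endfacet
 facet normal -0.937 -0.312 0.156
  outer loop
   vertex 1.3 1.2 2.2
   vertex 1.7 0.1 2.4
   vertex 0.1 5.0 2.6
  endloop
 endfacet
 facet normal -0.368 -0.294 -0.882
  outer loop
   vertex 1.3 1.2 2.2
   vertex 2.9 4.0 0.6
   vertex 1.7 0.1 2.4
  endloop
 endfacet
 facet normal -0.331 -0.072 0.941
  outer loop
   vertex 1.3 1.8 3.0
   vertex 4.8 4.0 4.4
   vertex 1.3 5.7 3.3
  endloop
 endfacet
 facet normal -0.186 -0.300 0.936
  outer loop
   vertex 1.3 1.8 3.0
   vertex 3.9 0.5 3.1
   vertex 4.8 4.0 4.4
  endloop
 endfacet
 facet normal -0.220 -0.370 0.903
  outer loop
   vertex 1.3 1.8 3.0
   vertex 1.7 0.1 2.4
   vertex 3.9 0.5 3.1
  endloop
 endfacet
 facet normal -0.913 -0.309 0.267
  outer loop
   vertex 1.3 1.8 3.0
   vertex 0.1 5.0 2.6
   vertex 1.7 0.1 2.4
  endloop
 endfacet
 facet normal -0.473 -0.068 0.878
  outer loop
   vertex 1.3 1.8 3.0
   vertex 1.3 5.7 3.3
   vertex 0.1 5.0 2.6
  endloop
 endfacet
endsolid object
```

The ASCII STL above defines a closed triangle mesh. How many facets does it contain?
14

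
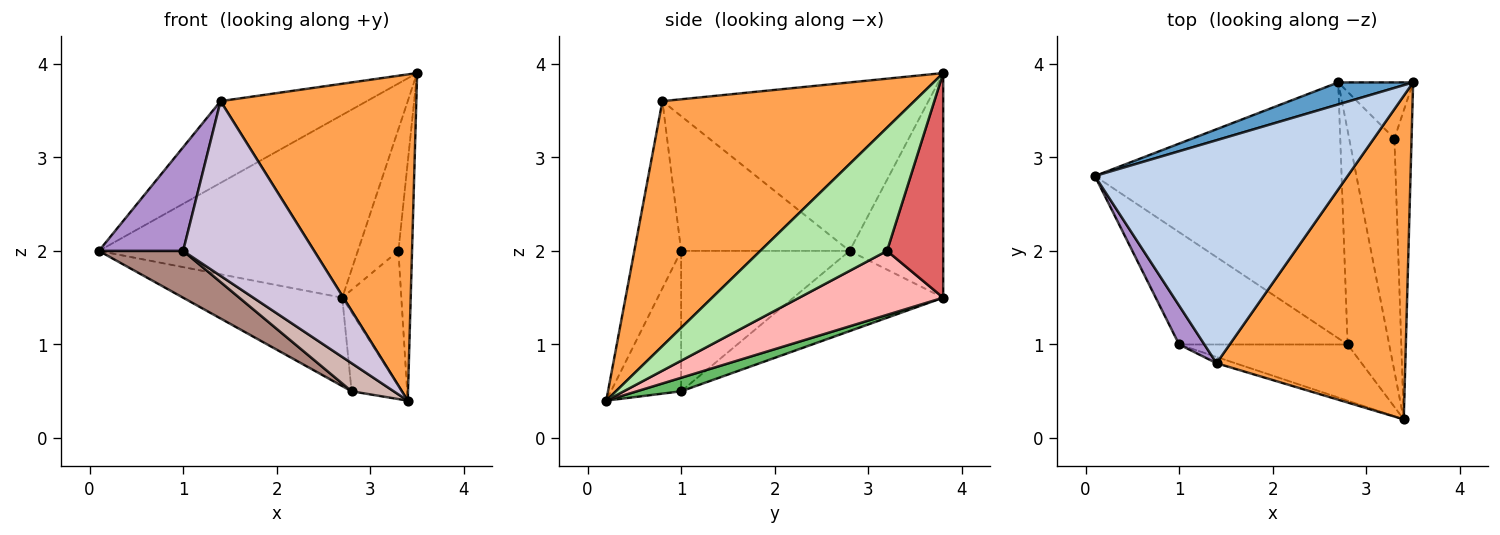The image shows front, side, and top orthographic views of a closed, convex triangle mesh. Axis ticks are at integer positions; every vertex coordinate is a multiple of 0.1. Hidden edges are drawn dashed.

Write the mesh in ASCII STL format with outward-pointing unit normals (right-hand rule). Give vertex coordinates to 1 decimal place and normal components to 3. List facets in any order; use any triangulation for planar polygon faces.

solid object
 facet normal -0.338 0.934 0.113
  outer loop
   vertex 2.7 3.8 1.5
   vertex 0.1 2.8 2.0
   vertex 3.5 3.8 3.9
  endloop
 endfacet
 facet normal -0.531 0.292 0.796
  outer loop
   vertex 1.4 0.8 3.6
   vertex 3.5 3.8 3.9
   vertex 0.1 2.8 2.0
  endloop
 endfacet
 facet normal 0.675 -0.524 0.520
  outer loop
   vertex 1.4 0.8 3.6
   vertex 3.4 0.2 0.4
   vertex 3.5 3.8 3.9
  endloop
 endfacet
 facet normal -0.294 0.312 -0.903
  outer loop
   vertex 2.8 1.0 0.5
   vertex 0.1 2.8 2.0
   vertex 2.7 3.8 1.5
  endloop
 endfacet
 facet normal 0.292 0.331 -0.897
  outer loop
   vertex 2.8 1.0 0.5
   vertex 2.7 3.8 1.5
   vertex 3.4 0.2 0.4
  endloop
 endfacet
 facet normal 0.985 0.106 -0.137
  outer loop
   vertex 3.3 3.2 2.0
   vertex 3.5 3.8 3.9
   vertex 3.4 0.2 0.4
  endloop
 endfacet
 facet normal 0.783 0.565 -0.261
  outer loop
   vertex 3.3 3.2 2.0
   vertex 2.7 3.8 1.5
   vertex 3.5 3.8 3.9
  endloop
 endfacet
 facet normal 0.774 0.318 -0.548
  outer loop
   vertex 3.3 3.2 2.0
   vertex 3.4 0.2 0.4
   vertex 2.7 3.8 1.5
  endloop
 endfacet
 facet normal -0.882 -0.441 0.165
  outer loop
   vertex 1.0 1.0 2.0
   vertex 1.4 0.8 3.6
   vertex 0.1 2.8 2.0
  endloop
 endfacet
 facet normal -0.336 -0.941 -0.034
  outer loop
   vertex 1.0 1.0 2.0
   vertex 3.4 0.2 0.4
   vertex 1.4 0.8 3.6
  endloop
 endfacet
 facet normal -0.610 -0.305 -0.732
  outer loop
   vertex 1.0 1.0 2.0
   vertex 0.1 2.8 2.0
   vertex 2.8 1.0 0.5
  endloop
 endfacet
 facet normal -0.598 -0.359 -0.717
  outer loop
   vertex 1.0 1.0 2.0
   vertex 2.8 1.0 0.5
   vertex 3.4 0.2 0.4
  endloop
 endfacet
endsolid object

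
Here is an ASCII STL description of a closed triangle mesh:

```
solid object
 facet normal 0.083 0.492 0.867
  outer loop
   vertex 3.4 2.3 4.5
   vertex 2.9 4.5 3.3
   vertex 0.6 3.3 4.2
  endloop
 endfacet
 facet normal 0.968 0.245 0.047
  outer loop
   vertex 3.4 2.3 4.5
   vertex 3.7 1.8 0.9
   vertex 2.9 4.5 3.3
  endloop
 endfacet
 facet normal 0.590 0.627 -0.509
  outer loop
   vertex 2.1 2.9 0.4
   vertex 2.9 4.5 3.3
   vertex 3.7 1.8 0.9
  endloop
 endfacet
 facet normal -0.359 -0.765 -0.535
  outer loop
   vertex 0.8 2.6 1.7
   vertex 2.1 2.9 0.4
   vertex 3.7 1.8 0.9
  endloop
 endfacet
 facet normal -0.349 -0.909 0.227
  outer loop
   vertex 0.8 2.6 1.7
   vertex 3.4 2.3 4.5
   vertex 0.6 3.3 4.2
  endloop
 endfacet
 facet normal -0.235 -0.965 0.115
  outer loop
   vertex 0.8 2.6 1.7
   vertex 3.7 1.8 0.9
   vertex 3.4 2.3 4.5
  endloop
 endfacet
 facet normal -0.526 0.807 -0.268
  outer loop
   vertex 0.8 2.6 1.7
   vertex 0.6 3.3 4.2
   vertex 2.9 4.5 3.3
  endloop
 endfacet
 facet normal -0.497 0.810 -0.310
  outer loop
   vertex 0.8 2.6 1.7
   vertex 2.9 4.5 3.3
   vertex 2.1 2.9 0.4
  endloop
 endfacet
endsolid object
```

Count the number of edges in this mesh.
12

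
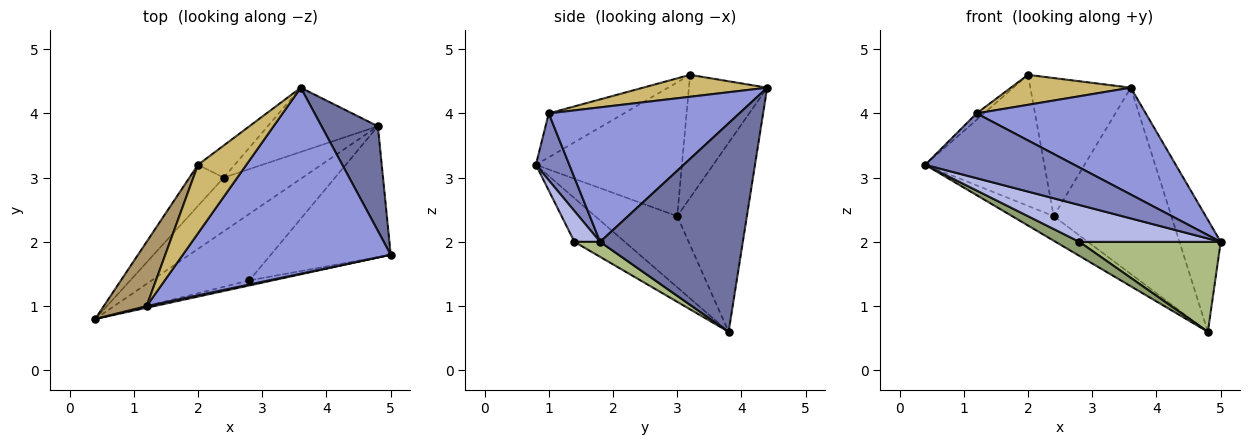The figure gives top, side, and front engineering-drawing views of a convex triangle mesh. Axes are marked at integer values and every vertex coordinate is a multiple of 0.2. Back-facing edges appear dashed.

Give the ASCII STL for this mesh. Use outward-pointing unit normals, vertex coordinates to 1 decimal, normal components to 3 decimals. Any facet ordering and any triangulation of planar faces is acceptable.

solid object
 facet normal 0.930 0.269 0.251
  outer loop
   vertex 4.8 3.8 0.6
   vertex 3.6 4.4 4.4
   vertex 5.0 1.8 2.0
  endloop
 endfacet
 facet normal 0.219 -0.975 0.025
  outer loop
   vertex 1.2 1.0 4.0
   vertex 0.4 0.8 3.2
   vertex 5.0 1.8 2.0
  endloop
 endfacet
 facet normal 0.489 -0.434 0.756
  outer loop
   vertex 1.2 1.0 4.0
   vertex 5.0 1.8 2.0
   vertex 3.6 4.4 4.4
  endloop
 endfacet
 facet normal 0.177 -0.975 -0.133
  outer loop
   vertex 2.8 1.4 2.0
   vertex 5.0 1.8 2.0
   vertex 0.4 0.8 3.2
  endloop
 endfacet
 facet normal -0.401 -0.189 -0.896
  outer loop
   vertex 2.8 1.4 2.0
   vertex 0.4 0.8 3.2
   vertex 4.8 3.8 0.6
  endloop
 endfacet
 facet normal 0.102 -0.564 -0.820
  outer loop
   vertex 2.8 1.4 2.0
   vertex 4.8 3.8 0.6
   vertex 5.0 1.8 2.0
  endloop
 endfacet
 facet normal -0.634 0.321 -0.703
  outer loop
   vertex 2.4 3.0 2.4
   vertex 4.8 3.8 0.6
   vertex 0.4 0.8 3.2
  endloop
 endfacet
 facet normal -0.488 0.825 -0.284
  outer loop
   vertex 2.4 3.0 2.4
   vertex 3.6 4.4 4.4
   vertex 4.8 3.8 0.6
  endloop
 endfacet
 facet normal -0.714 0.070 0.697
  outer loop
   vertex 2.0 3.2 4.6
   vertex 0.4 0.8 3.2
   vertex 1.2 1.0 4.0
  endloop
 endfacet
 facet normal 0.383 -0.370 0.846
  outer loop
   vertex 2.0 3.2 4.6
   vertex 1.2 1.0 4.0
   vertex 3.6 4.4 4.4
  endloop
 endfacet
 facet normal -0.760 0.620 -0.195
  outer loop
   vertex 2.0 3.2 4.6
   vertex 2.4 3.0 2.4
   vertex 0.4 0.8 3.2
  endloop
 endfacet
 facet normal -0.604 0.776 -0.180
  outer loop
   vertex 2.0 3.2 4.6
   vertex 3.6 4.4 4.4
   vertex 2.4 3.0 2.4
  endloop
 endfacet
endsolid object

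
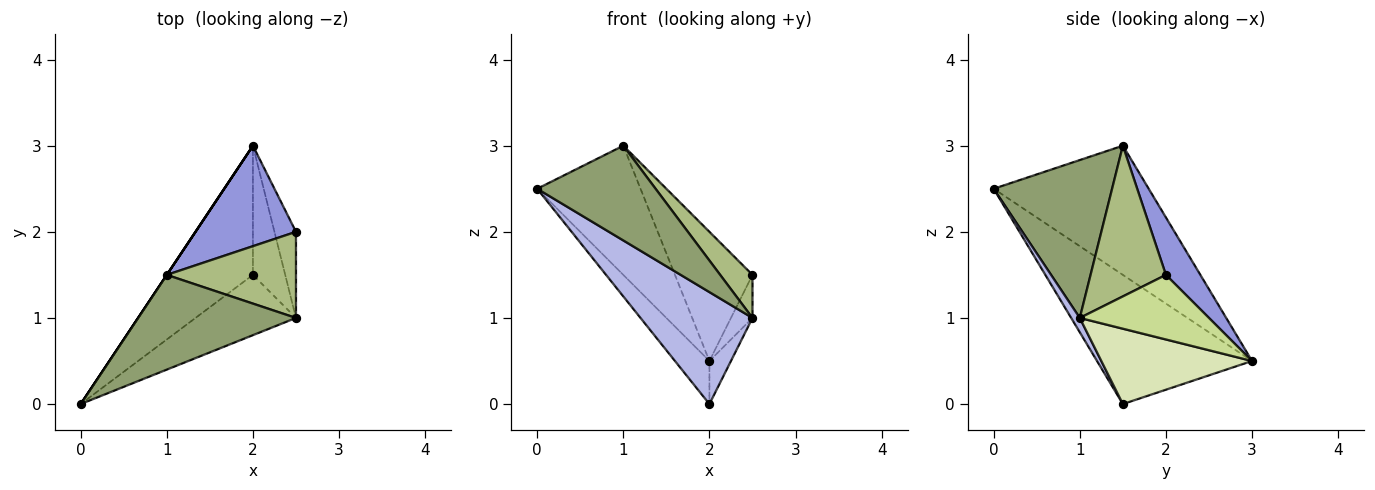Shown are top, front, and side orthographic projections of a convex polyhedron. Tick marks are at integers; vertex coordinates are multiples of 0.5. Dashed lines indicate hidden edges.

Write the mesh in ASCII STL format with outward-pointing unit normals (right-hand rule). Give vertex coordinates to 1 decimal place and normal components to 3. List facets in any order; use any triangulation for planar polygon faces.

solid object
 facet normal -0.818 0.182 -0.545
  outer loop
   vertex 2.0 1.5 0.0
   vertex 0.0 0.0 2.5
   vertex 2.0 3.0 0.5
  endloop
 endfacet
 facet normal -0.832 0.555 0.000
  outer loop
   vertex 1.0 1.5 3.0
   vertex 2.0 3.0 0.5
   vertex 0.0 0.0 2.5
  endloop
 endfacet
 facet normal 0.331 0.745 0.579
  outer loop
   vertex 1.0 1.5 3.0
   vertex 2.5 2.0 1.5
   vertex 2.0 3.0 0.5
  endloop
 endfacet
 facet normal 0.068 -0.878 -0.473
  outer loop
   vertex 2.5 1.0 1.0
   vertex 0.0 0.0 2.5
   vertex 2.0 1.5 0.0
  endloop
 endfacet
 facet normal 0.577 -0.577 0.577
  outer loop
   vertex 2.5 1.0 1.0
   vertex 1.0 1.5 3.0
   vertex 0.0 0.0 2.5
  endloop
 endfacet
 facet normal 0.722 -0.309 0.619
  outer loop
   vertex 2.5 1.0 1.0
   vertex 2.5 2.0 1.5
   vertex 1.0 1.5 3.0
  endloop
 endfacet
 facet normal 0.937 0.156 -0.312
  outer loop
   vertex 2.5 1.0 1.0
   vertex 2.0 3.0 0.5
   vertex 2.5 2.0 1.5
  endloop
 endfacet
 facet normal 0.911 0.130 -0.391
  outer loop
   vertex 2.5 1.0 1.0
   vertex 2.0 1.5 0.0
   vertex 2.0 3.0 0.5
  endloop
 endfacet
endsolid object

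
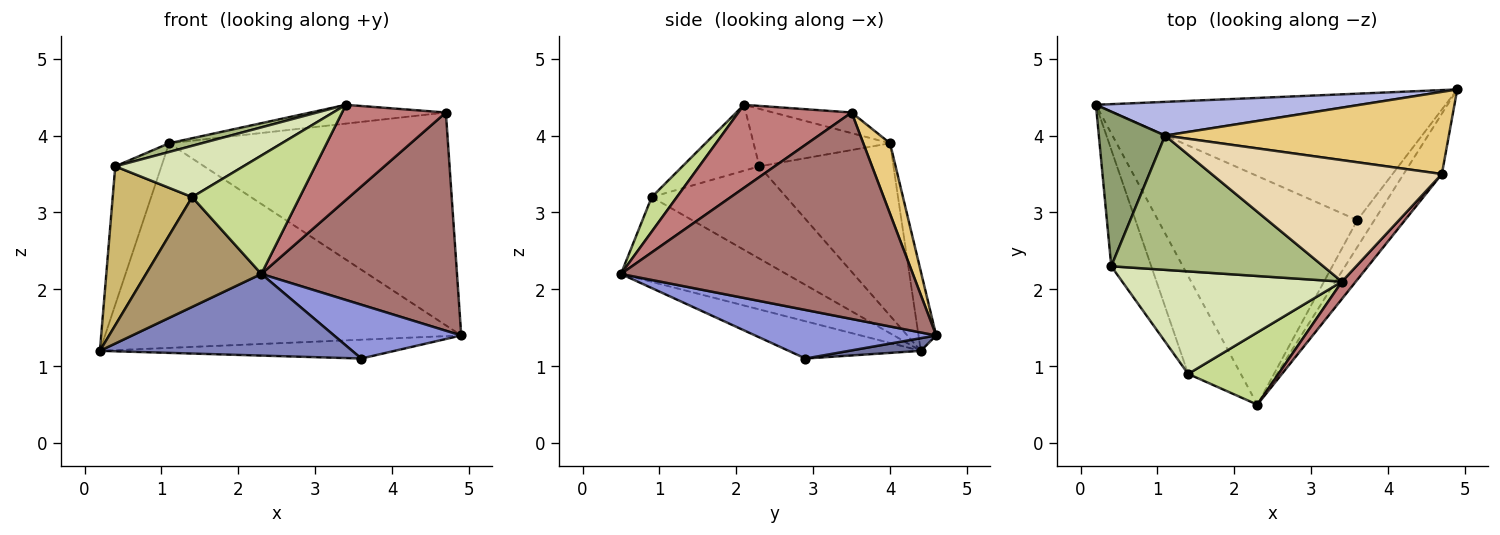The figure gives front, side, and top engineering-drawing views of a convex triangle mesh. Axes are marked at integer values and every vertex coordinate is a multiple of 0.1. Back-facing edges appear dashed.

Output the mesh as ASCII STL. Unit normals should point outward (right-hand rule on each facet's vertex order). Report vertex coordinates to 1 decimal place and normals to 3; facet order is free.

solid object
 facet normal 0.036 0.147 -0.988
  outer loop
   vertex 3.6 2.9 1.1
   vertex 0.2 4.4 1.2
   vertex 4.9 4.6 1.4
  endloop
 endfacet
 facet normal -0.173 -0.331 -0.927
  outer loop
   vertex 3.6 2.9 1.1
   vertex 2.3 0.5 2.2
   vertex 0.2 4.4 1.2
  endloop
 endfacet
 facet normal 0.786 -0.553 -0.276
  outer loop
   vertex 3.6 2.9 1.1
   vertex 4.9 4.6 1.4
   vertex 2.3 0.5 2.2
  endloop
 endfacet
 facet normal -0.049 0.986 0.162
  outer loop
   vertex 1.1 4.0 3.9
   vertex 4.9 4.6 1.4
   vertex 0.2 4.4 1.2
  endloop
 endfacet
 facet normal -0.889 0.306 0.342
  outer loop
   vertex 1.1 4.0 3.9
   vertex 0.2 4.4 1.2
   vertex 0.4 2.3 3.6
  endloop
 endfacet
 facet normal -0.261 -0.063 0.963
  outer loop
   vertex 1.1 4.0 3.9
   vertex 0.4 2.3 3.6
   vertex 3.4 2.1 4.4
  endloop
 endfacet
 facet normal 0.196 -0.837 0.511
  outer loop
   vertex 1.4 0.9 3.2
   vertex 2.3 0.5 2.2
   vertex 3.4 2.1 4.4
  endloop
 endfacet
 facet normal -0.259 -0.432 0.864
  outer loop
   vertex 1.4 0.9 3.2
   vertex 3.4 2.1 4.4
   vertex 0.4 2.3 3.6
  endloop
 endfacet
 facet normal -0.731 -0.510 -0.454
  outer loop
   vertex 1.4 0.9 3.2
   vertex 0.2 4.4 1.2
   vertex 2.3 0.5 2.2
  endloop
 endfacet
 facet normal -0.807 -0.476 -0.350
  outer loop
   vertex 1.4 0.9 3.2
   vertex 0.4 2.3 3.6
   vertex 0.2 4.4 1.2
  endloop
 endfacet
 facet normal 0.089 0.929 0.359
  outer loop
   vertex 4.7 3.5 4.3
   vertex 4.9 4.6 1.4
   vertex 1.1 4.0 3.9
  endloop
 endfacet
 facet normal -0.088 0.152 0.984
  outer loop
   vertex 4.7 3.5 4.3
   vertex 1.1 4.0 3.9
   vertex 3.4 2.1 4.4
  endloop
 endfacet
 facet normal 0.821 -0.550 -0.152
  outer loop
   vertex 4.7 3.5 4.3
   vertex 2.3 0.5 2.2
   vertex 4.9 4.6 1.4
  endloop
 endfacet
 facet normal 0.732 -0.671 0.122
  outer loop
   vertex 4.7 3.5 4.3
   vertex 3.4 2.1 4.4
   vertex 2.3 0.5 2.2
  endloop
 endfacet
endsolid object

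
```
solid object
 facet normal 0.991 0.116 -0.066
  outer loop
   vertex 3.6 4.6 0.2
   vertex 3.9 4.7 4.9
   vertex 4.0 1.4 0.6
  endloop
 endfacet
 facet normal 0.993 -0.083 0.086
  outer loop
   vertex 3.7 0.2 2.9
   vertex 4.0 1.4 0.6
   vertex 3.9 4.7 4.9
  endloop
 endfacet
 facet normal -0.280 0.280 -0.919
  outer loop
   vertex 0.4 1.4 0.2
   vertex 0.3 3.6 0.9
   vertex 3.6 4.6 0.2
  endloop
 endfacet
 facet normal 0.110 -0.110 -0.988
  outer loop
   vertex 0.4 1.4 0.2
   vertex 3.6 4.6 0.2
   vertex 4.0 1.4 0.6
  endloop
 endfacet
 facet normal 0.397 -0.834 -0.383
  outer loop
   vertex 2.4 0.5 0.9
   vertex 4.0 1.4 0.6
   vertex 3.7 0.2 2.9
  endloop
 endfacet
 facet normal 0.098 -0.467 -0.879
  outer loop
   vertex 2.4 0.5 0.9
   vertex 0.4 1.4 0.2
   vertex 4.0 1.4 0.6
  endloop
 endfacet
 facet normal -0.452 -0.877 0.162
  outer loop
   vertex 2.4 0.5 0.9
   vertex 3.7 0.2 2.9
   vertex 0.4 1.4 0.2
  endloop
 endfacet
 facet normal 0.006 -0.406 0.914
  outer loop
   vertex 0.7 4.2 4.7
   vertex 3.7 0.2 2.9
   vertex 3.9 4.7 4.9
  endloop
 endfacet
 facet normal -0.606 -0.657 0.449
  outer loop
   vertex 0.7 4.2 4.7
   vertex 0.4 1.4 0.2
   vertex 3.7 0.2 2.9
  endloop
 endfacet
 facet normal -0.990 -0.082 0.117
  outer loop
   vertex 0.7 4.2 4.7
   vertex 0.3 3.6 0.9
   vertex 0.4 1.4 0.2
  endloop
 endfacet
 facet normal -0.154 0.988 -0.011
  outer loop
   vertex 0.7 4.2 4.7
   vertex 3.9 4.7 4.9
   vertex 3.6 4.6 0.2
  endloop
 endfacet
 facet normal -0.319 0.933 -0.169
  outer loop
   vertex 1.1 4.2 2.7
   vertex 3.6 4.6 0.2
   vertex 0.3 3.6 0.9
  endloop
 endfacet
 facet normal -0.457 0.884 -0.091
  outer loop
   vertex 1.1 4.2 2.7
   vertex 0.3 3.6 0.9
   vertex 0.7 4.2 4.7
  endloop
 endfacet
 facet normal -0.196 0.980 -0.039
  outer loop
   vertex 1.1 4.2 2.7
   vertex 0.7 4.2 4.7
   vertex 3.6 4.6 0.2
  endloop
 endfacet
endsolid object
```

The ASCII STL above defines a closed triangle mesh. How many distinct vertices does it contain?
9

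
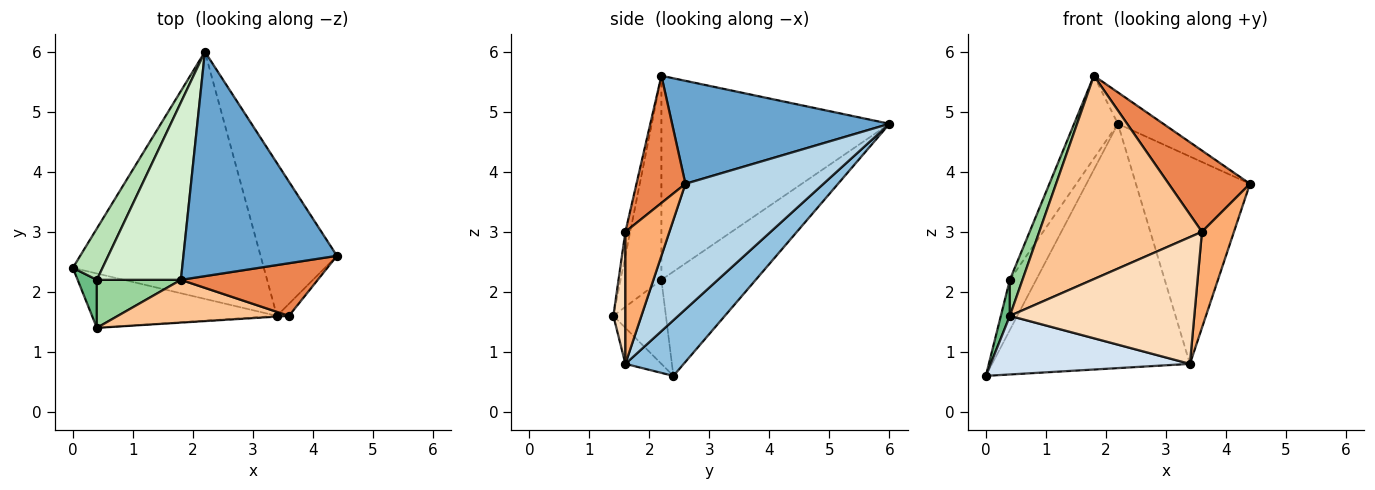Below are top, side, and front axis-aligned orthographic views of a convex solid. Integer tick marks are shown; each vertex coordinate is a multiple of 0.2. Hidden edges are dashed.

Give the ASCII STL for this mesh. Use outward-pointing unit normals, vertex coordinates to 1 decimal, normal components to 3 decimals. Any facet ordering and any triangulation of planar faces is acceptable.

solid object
 facet normal 0.553 0.115 0.825
  outer loop
   vertex 1.8 2.2 5.6
   vertex 4.4 2.6 3.8
   vertex 2.2 6.0 4.8
  endloop
 endfacet
 facet normal 0.203 0.688 -0.696
  outer loop
   vertex 3.4 1.6 0.8
   vertex 0.0 2.4 0.6
   vertex 2.2 6.0 4.8
  endloop
 endfacet
 facet normal 0.698 0.577 -0.425
  outer loop
   vertex 3.4 1.6 0.8
   vertex 2.2 6.0 4.8
   vertex 4.4 2.6 3.8
  endloop
 endfacet
 facet normal -0.131 -0.727 -0.674
  outer loop
   vertex 0.4 1.4 1.6
   vertex 0.0 2.4 0.6
   vertex 3.4 1.6 0.8
  endloop
 endfacet
 facet normal 0.451 -0.749 0.485
  outer loop
   vertex 3.6 1.6 3.0
   vertex 4.4 2.6 3.8
   vertex 1.8 2.2 5.6
  endloop
 endfacet
 facet normal 0.807 -0.587 -0.073
  outer loop
   vertex 3.6 1.6 3.0
   vertex 3.4 1.6 0.8
   vertex 4.4 2.6 3.8
  endloop
 endfacet
 facet normal -0.029 -0.978 0.206
  outer loop
   vertex 3.6 1.6 3.0
   vertex 1.8 2.2 5.6
   vertex 0.4 1.4 1.6
  endloop
 endfacet
 facet normal 0.065 -0.998 -0.006
  outer loop
   vertex 3.6 1.6 3.0
   vertex 0.4 1.4 1.6
   vertex 3.4 1.6 0.8
  endloop
 endfacet
 facet normal -0.962 -0.165 0.220
  outer loop
   vertex 0.4 2.2 2.2
   vertex 0.0 2.4 0.6
   vertex 0.4 1.4 1.6
  endloop
 endfacet
 facet normal -0.889 -0.275 0.366
  outer loop
   vertex 0.4 2.2 2.2
   vertex 0.4 1.4 1.6
   vertex 1.8 2.2 5.6
  endloop
 endfacet
 facet normal -0.929 0.259 0.265
  outer loop
   vertex 0.4 2.2 2.2
   vertex 2.2 6.0 4.8
   vertex 0.0 2.4 0.6
  endloop
 endfacet
 facet normal -0.910 0.175 0.375
  outer loop
   vertex 0.4 2.2 2.2
   vertex 1.8 2.2 5.6
   vertex 2.2 6.0 4.8
  endloop
 endfacet
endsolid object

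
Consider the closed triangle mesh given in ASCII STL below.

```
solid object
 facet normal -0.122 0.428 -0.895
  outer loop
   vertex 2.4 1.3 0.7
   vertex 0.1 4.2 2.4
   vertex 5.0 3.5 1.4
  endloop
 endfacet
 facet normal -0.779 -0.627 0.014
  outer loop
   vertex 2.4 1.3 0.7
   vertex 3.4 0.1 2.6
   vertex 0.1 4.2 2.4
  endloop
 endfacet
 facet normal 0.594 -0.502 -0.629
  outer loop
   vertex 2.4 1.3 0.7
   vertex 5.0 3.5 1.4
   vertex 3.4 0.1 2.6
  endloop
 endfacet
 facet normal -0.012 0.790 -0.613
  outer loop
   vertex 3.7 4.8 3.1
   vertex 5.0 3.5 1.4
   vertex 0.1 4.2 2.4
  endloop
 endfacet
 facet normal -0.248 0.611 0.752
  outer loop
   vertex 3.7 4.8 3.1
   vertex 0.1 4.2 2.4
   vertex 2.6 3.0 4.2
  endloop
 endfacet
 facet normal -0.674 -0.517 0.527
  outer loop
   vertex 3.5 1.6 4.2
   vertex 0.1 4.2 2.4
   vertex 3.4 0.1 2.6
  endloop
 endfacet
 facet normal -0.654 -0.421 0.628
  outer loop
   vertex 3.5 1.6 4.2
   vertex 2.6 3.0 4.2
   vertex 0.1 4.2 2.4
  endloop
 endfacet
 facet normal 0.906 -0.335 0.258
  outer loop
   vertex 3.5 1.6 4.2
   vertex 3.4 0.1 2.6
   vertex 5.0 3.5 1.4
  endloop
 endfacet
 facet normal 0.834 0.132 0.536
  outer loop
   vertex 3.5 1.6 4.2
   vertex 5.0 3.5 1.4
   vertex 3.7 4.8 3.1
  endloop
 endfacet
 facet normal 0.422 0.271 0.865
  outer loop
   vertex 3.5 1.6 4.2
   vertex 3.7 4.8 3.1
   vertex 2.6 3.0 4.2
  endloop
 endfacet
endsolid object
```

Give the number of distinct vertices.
7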